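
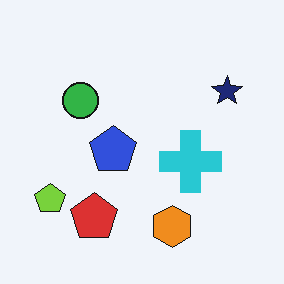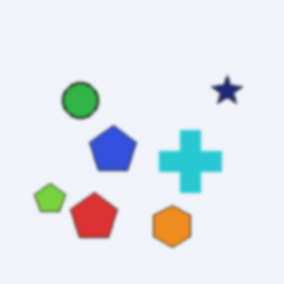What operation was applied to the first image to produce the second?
This is the original image slightly softened.

Shape edges and outlines are uniformly softened across the whole image.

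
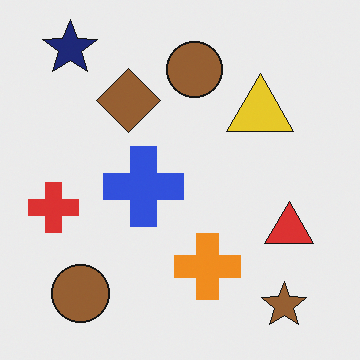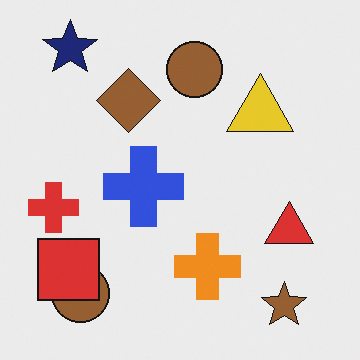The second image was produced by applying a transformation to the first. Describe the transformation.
This is the original image overlaid with an additional red square.

A red square appears in the second image that is absent from the first.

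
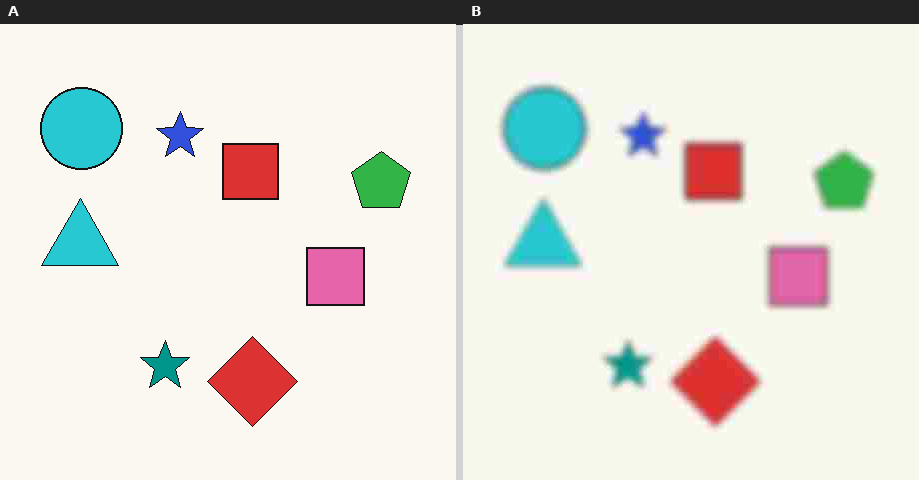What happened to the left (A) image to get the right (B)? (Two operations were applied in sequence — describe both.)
It was moderately blurred, then heavily JPEG-compressed with obvious blocking artifacts.

Shape edges and outlines are uniformly softened across the whole image. Blocky 8×8 compression artifacts appear around shape edges and the flat background shows ringing — characteristic JPEG degradation.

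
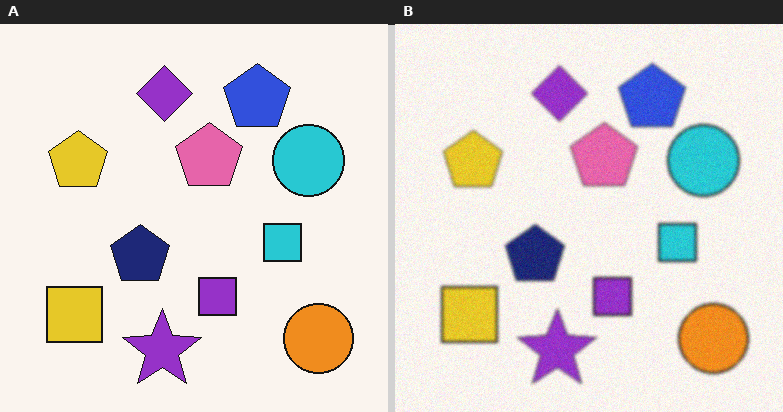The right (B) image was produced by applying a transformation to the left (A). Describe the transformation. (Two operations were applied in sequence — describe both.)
The right (B) image is the left (A) lightly blurred, then degraded with subtle gaussian noise.

Shape edges and outlines are uniformly softened across the whole image. Random speckle covers the whole image, including the flat background.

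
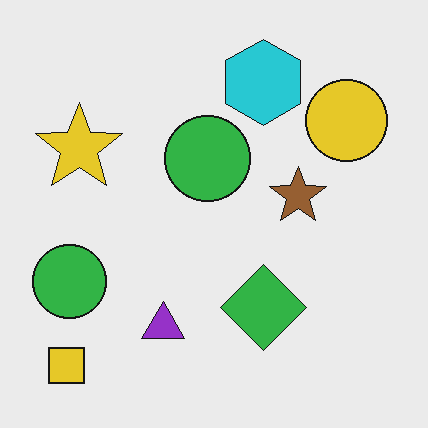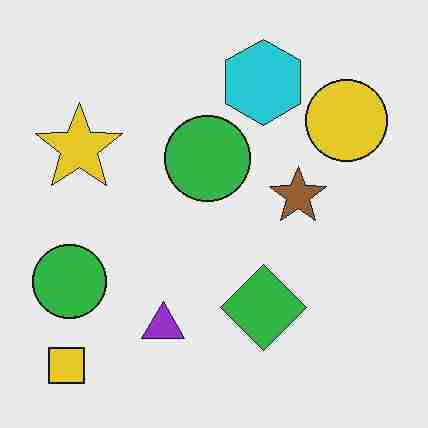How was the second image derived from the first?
Degraded with heavy JPEG compression.

Blocky 8×8 compression artifacts appear around shape edges and the flat background shows ringing — characteristic JPEG degradation.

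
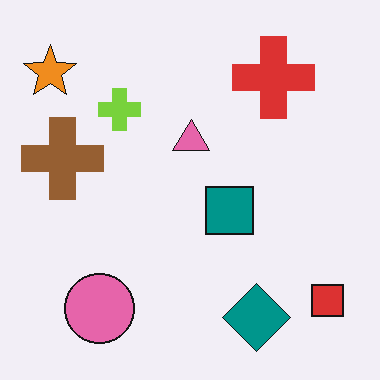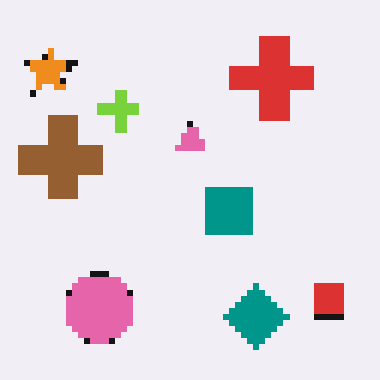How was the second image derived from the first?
This is the original image pixelated into visible square blocks.

Shapes are reduced to large square blocks; fine edges and outlines are lost — a downscale-then-upscale (mosaic) effect.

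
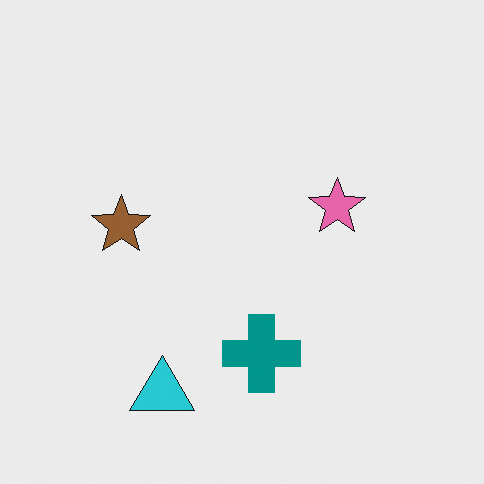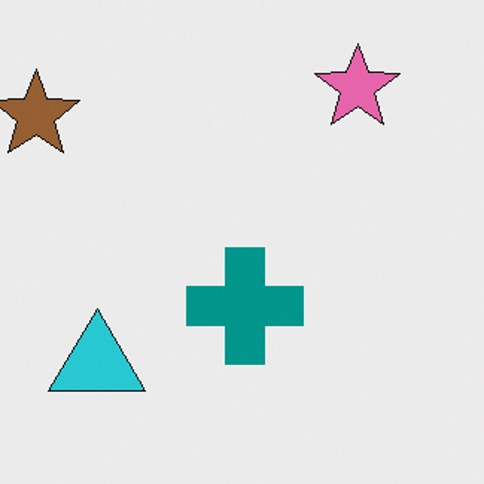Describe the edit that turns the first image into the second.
Cropped to a modestly smaller region and rescaled.

The visible shapes are larger and the field of view is narrower; shapes near the original edges may be partly or wholly outside the frame — a crop-and-rescale.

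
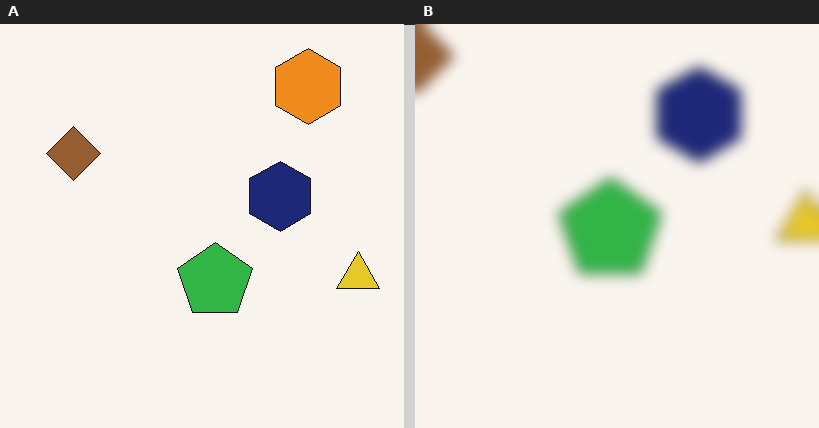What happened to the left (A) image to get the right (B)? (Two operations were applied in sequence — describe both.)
This is the original image cropped to a modestly smaller region and rescaled, then heavily blurred.

The visible shapes are larger and the field of view is narrower; shapes near the original edges may be partly or wholly outside the frame — a crop-and-rescale. Shape edges and outlines are uniformly softened across the whole image.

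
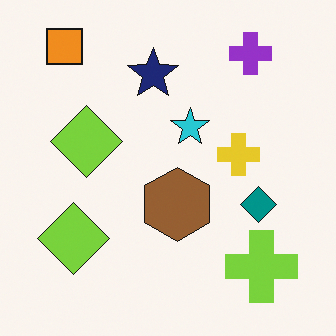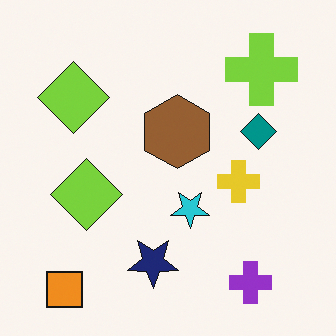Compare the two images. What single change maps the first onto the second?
The second image is the first flipped vertically (top ↔ bottom).

The orange square is in the top-left of the first image and the bottom-left of the second — shapes on opposite sides of the horizontal midline have swapped in a mirror flip.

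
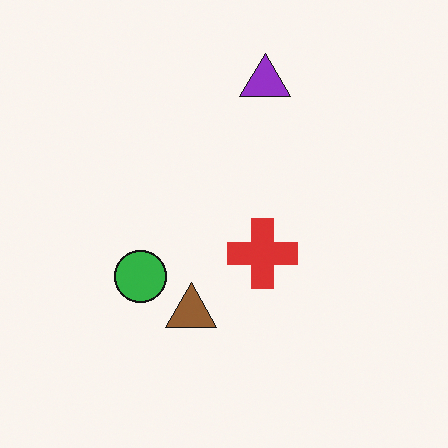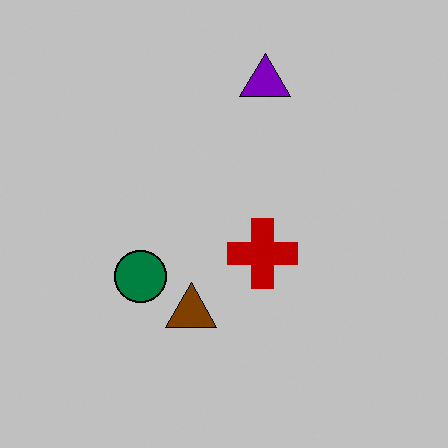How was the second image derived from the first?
The image was heavily posterized to just a handful of flat colors.

Each flat color has snapped to a coarser quantized level — most visibly, the near-white background has dropped to a flat grey.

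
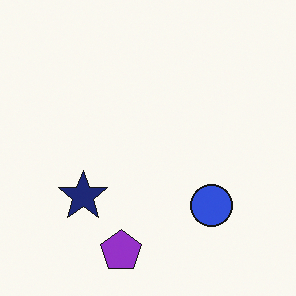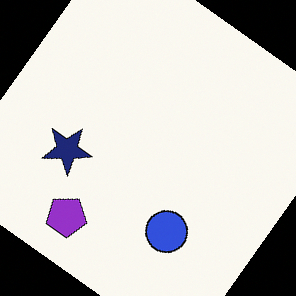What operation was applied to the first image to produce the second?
The image was rotated clockwise by a large amount — several tens of degrees.

Every shape is tilted by the same angle and the image corners show triangular fill wedges — a whole-image rotation by a non-right angle.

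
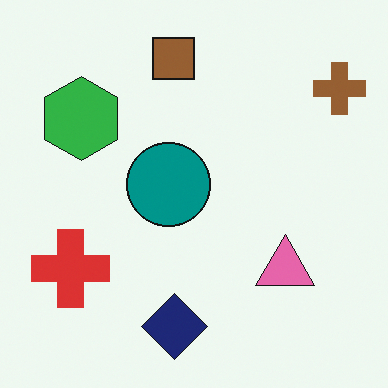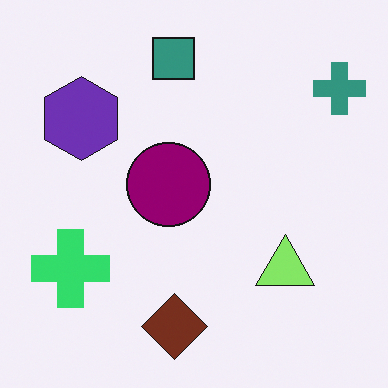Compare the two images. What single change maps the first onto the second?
This is the original image hue-shifted through roughly a third of the color wheel.

Every shape's color has rotated by the same amount around the hue wheel — a uniform hue shift.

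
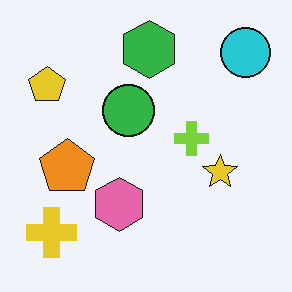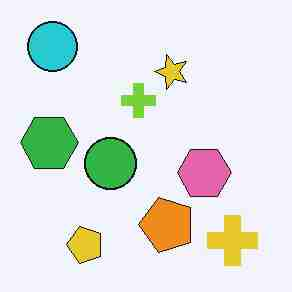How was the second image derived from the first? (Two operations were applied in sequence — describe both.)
The image was rotated 90° counter-clockwise, then degraded with heavy JPEG compression.

The cyan circle sits in the top-right of the first image and the top-left of the second — consistent with a whole-image 90° counter-clockwise rotation. Blocky 8×8 compression artifacts appear around shape edges and the flat background shows ringing — characteristic JPEG degradation.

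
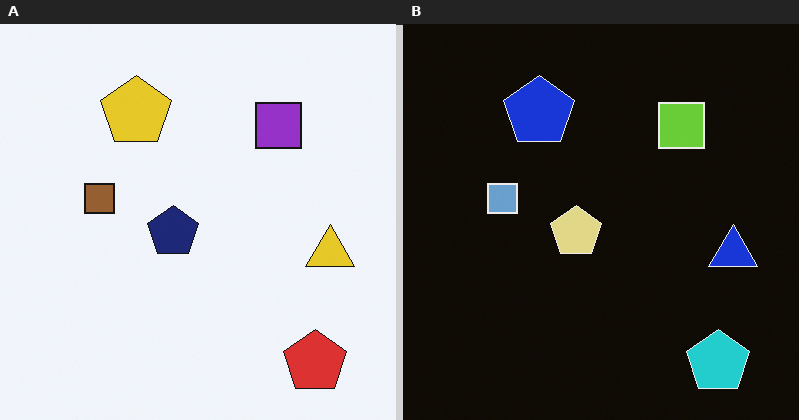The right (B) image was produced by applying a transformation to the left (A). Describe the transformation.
Color-inverted (negative).

The light background has become dark and every shape's color is its complement — a photographic negative.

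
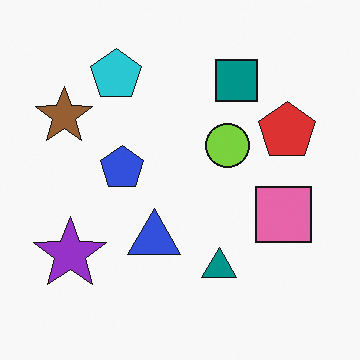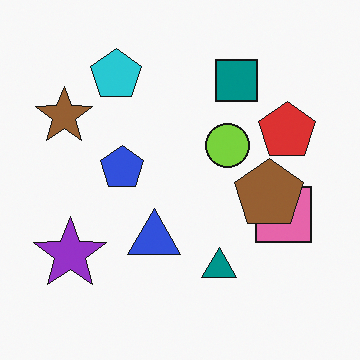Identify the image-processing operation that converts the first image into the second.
This is the original image overlaid with an additional brown pentagon.

A brown pentagon appears in the second image that is absent from the first.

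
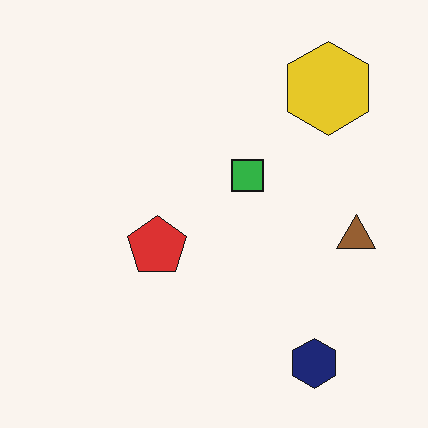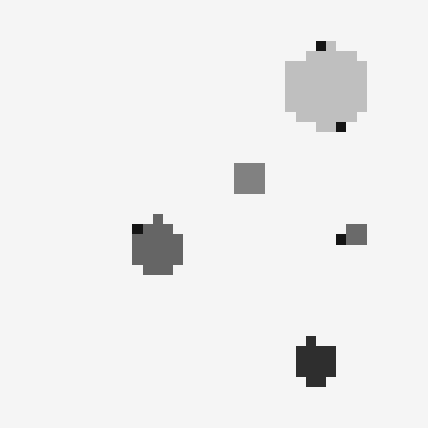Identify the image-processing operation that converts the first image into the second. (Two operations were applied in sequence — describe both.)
The image was coarsely pixelated, then converted to grayscale.

Shapes are reduced to large square blocks; fine edges and outlines are lost — a downscale-then-upscale (mosaic) effect. All color is removed — every shape is now a shade of grey.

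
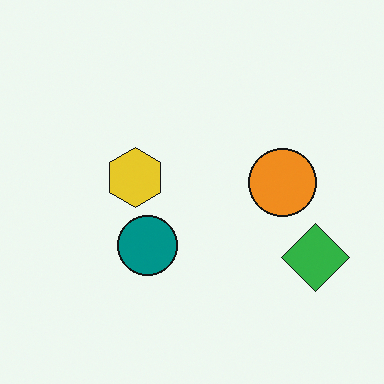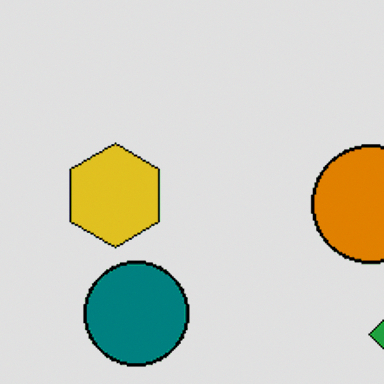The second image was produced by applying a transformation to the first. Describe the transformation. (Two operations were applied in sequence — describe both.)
It was cropped to a noticeably smaller region and rescaled, then posterized to a reduced palette.

The visible shapes are larger and the field of view is narrower; shapes near the original edges may be partly or wholly outside the frame — a crop-and-rescale. Each flat color has snapped to a coarser quantized level — most visibly, the near-white background has dropped to a flat grey.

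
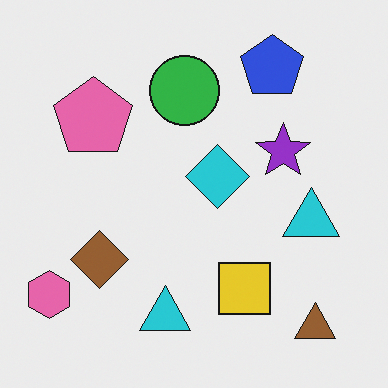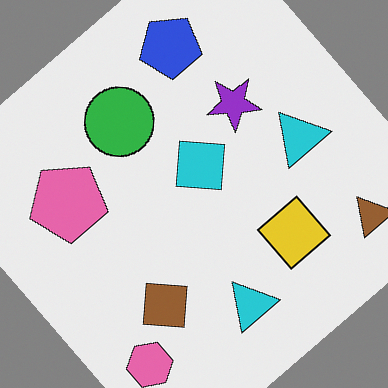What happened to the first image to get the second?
The transformation is: rotated counter-clockwise by a large amount — several tens of degrees.

Every shape is tilted by the same angle and the image corners show triangular fill wedges — a whole-image rotation by a non-right angle.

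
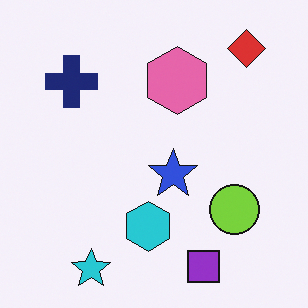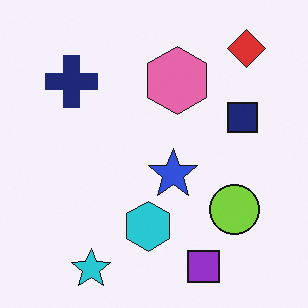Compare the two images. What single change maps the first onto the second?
Overlaid with an additional navy square.

A navy square appears in the second image that is absent from the first.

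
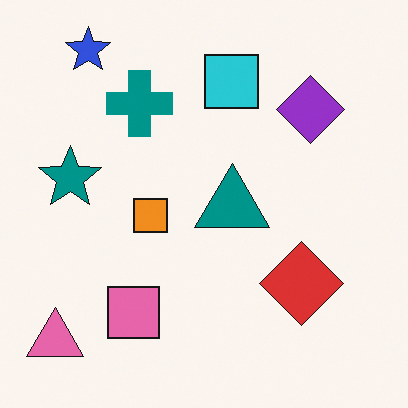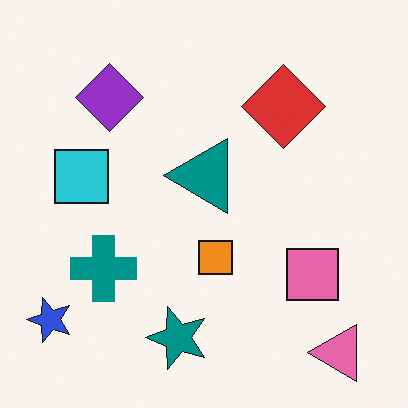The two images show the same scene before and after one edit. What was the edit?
The image was rotated 90° counter-clockwise.

The pink triangle sits in the bottom-left of the first image and the bottom-right of the second — consistent with a whole-image 90° counter-clockwise rotation.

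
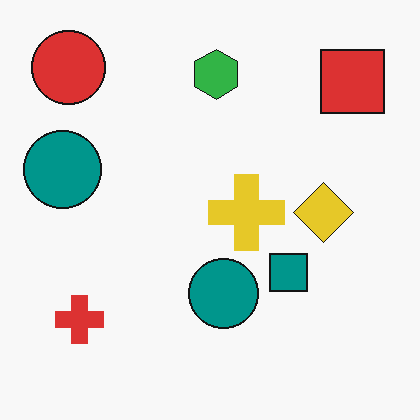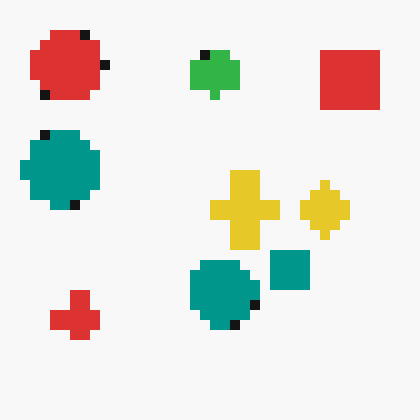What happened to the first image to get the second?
The second image is the first heavily pixelated into large blocks.

Shapes are reduced to large square blocks; fine edges and outlines are lost — a downscale-then-upscale (mosaic) effect.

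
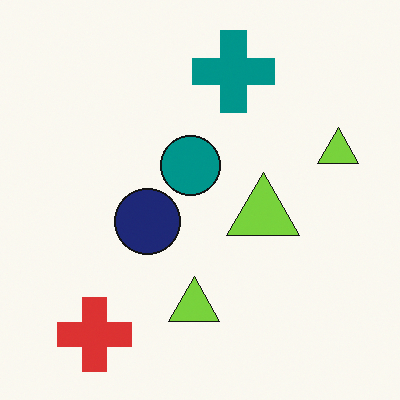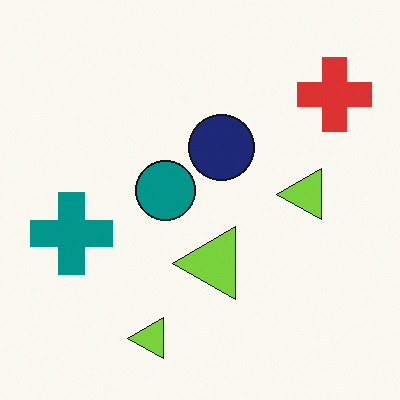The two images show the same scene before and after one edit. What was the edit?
This is the original image transposed (reflected across the top-left ↔ bottom-right diagonal).

Shapes have swapped their row and column positions — what was in the top-right is now in the bottom-left — a diagonal reflection.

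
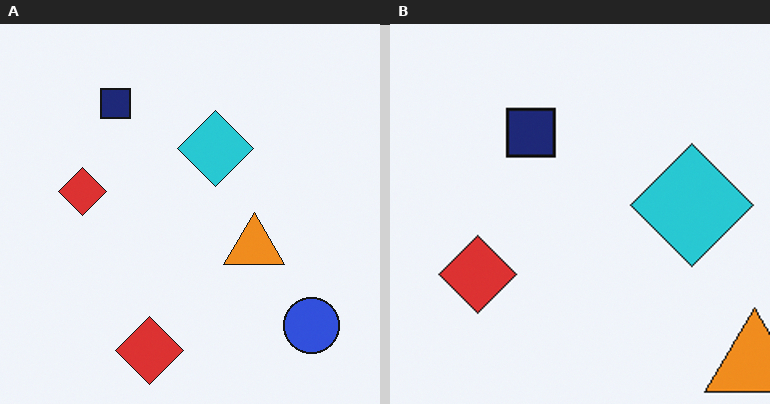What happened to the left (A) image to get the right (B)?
The right (B) image is the left (A) cropped slightly and scaled back up.

The visible shapes are larger and the field of view is narrower; shapes near the original edges may be partly or wholly outside the frame — a crop-and-rescale.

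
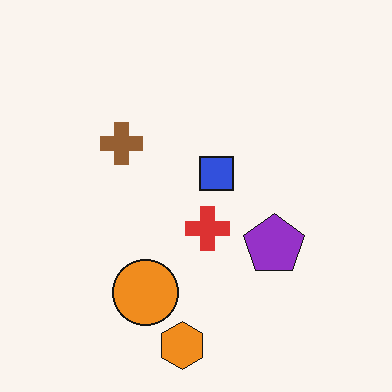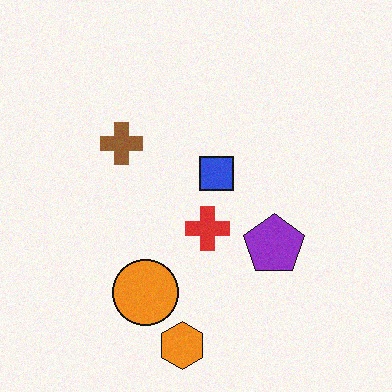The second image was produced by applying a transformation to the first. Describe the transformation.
The transformation is: degraded with light additive noise.

Random speckle covers the whole image, including the flat background.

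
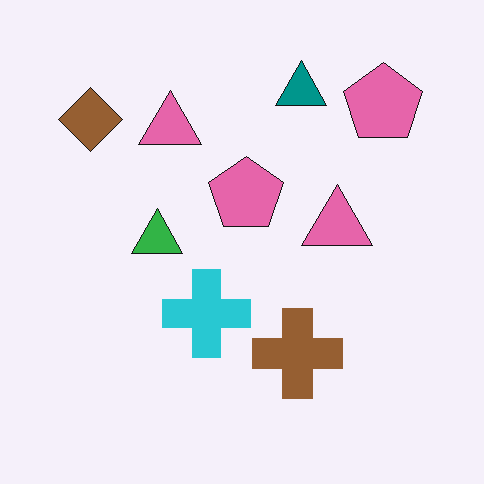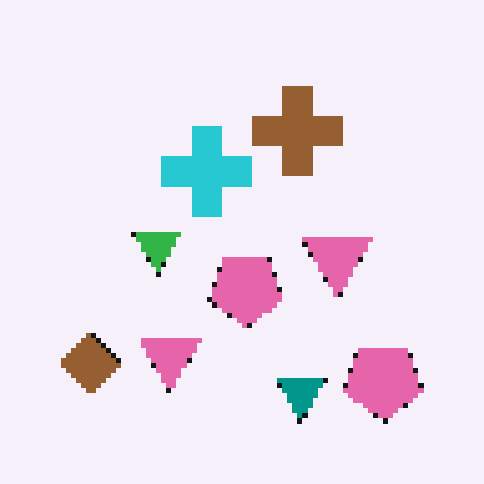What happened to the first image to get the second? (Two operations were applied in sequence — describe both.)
The second image is the first flipped vertically (top ↔ bottom), then mildly pixelated.

The teal triangle is in the top of the first image and the bottom of the second — shapes on opposite sides of the horizontal midline have swapped in a mirror flip. Shapes are reduced to large square blocks; fine edges and outlines are lost — a downscale-then-upscale (mosaic) effect.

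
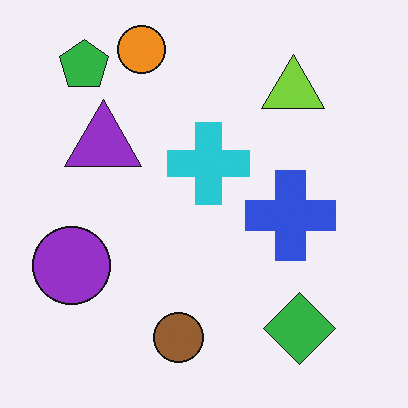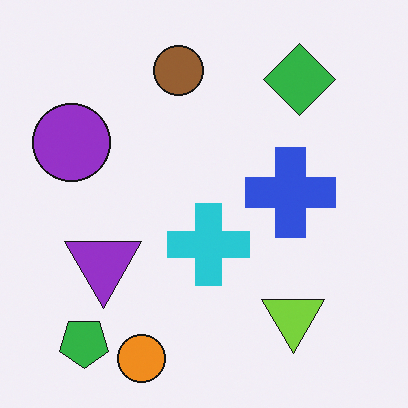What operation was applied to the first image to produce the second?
It was flipped vertically (top ↔ bottom).

The orange circle is in the top of the first image and the bottom of the second — shapes on opposite sides of the horizontal midline have swapped in a mirror flip.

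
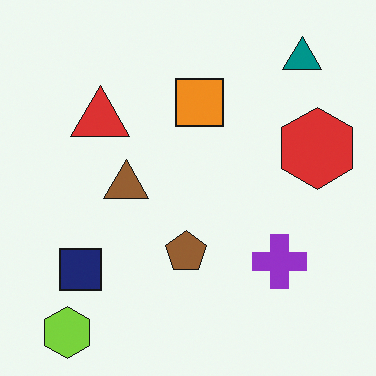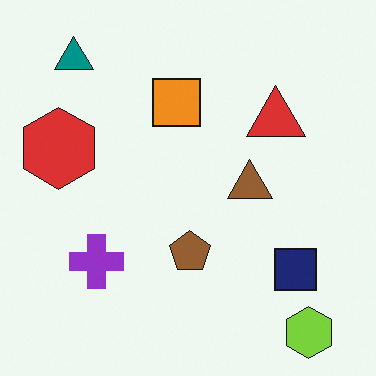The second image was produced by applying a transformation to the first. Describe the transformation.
The image was flipped horizontally (left ↔ right).

The red hexagon is in the right of the first image and the left of the second — shapes on opposite sides of the vertical midline have swapped in a mirror flip.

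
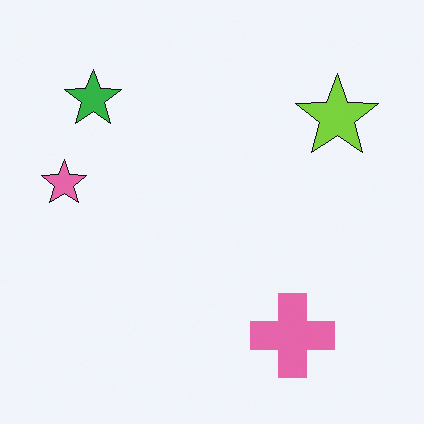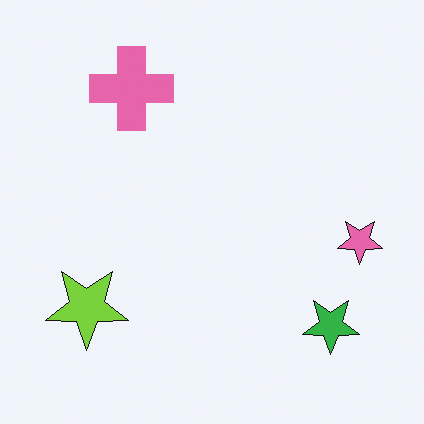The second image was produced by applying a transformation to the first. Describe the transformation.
The image was rotated 180°.

The green star sits in the top-left of the first image and the bottom-right of the second — consistent with a whole-image 180° rotation.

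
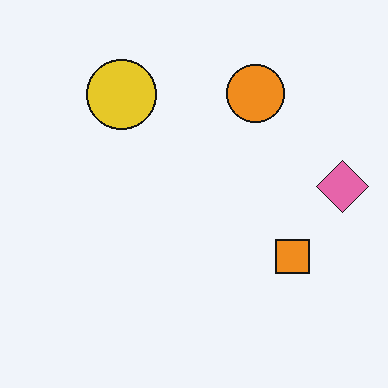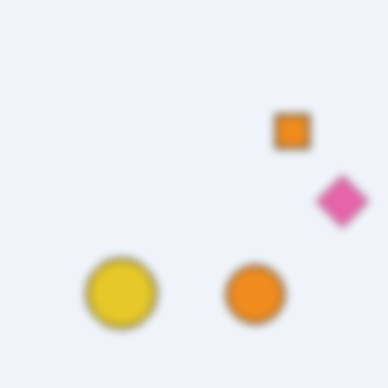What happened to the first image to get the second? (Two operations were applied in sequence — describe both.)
Moderately blurred, then flipped vertically (top ↔ bottom).

Shape edges and outlines are uniformly softened across the whole image. The orange circle is in the top of the first image and the bottom of the second — shapes on opposite sides of the horizontal midline have swapped in a mirror flip.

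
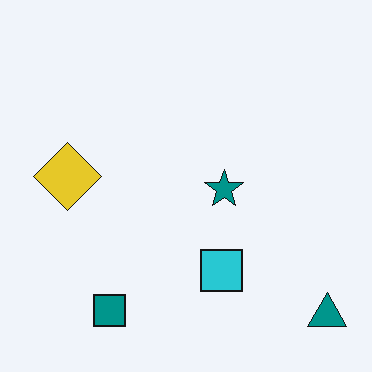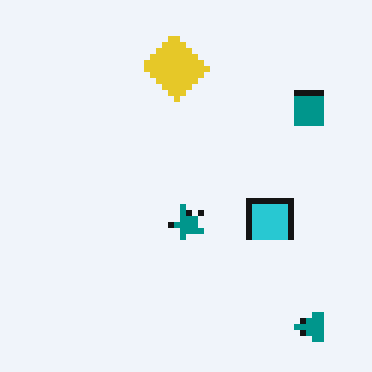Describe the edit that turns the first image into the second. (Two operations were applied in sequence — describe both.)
The image was moderately pixelated, then transposed (reflected across the top-left ↔ bottom-right diagonal).

Shapes are reduced to large square blocks; fine edges and outlines are lost — a downscale-then-upscale (mosaic) effect. Shapes have swapped their row and column positions — what was in the top-right is now in the bottom-left — a diagonal reflection.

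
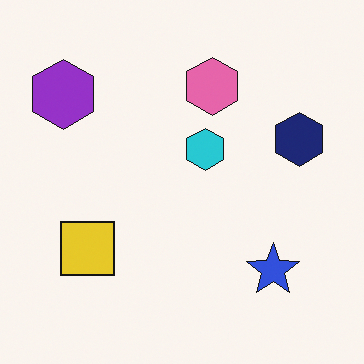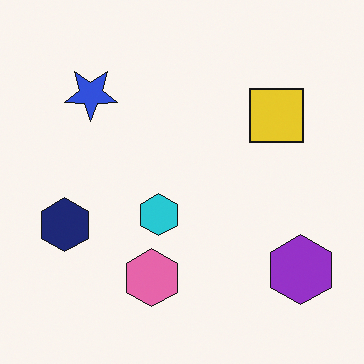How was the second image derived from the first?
The image was rotated 180°.

The purple hexagon sits in the top-left of the first image and the bottom-right of the second — consistent with a whole-image 180° rotation.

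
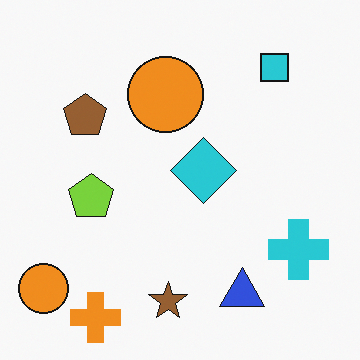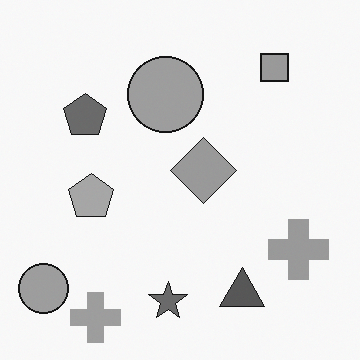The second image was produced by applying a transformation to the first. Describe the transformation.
This is the original image converted to grayscale.

All color is removed — every shape is now a shade of grey.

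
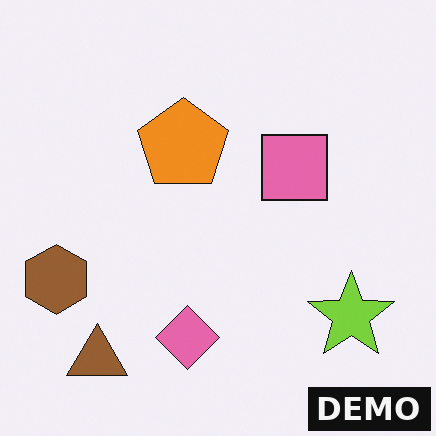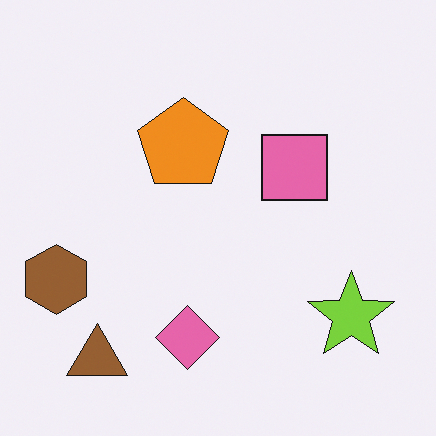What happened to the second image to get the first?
This is the original image watermarked with the text "DEMO" in the lower-right corner.

A dark label reading "DEMO" appears in the lower-right corner.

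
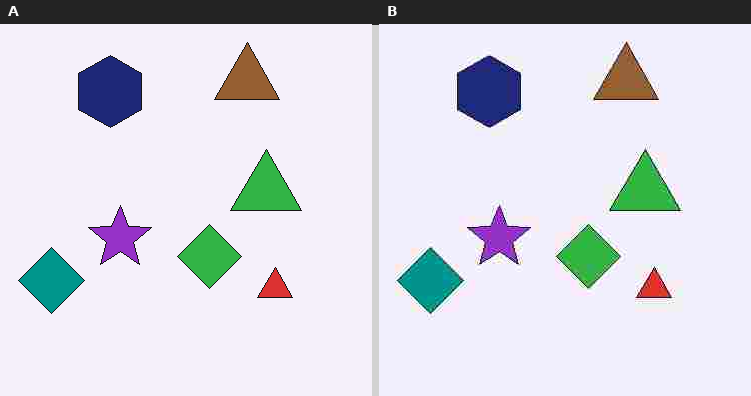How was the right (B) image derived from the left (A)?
This is the original image heavily JPEG-compressed with obvious blocking artifacts.

Blocky 8×8 compression artifacts appear around shape edges and the flat background shows ringing — characteristic JPEG degradation.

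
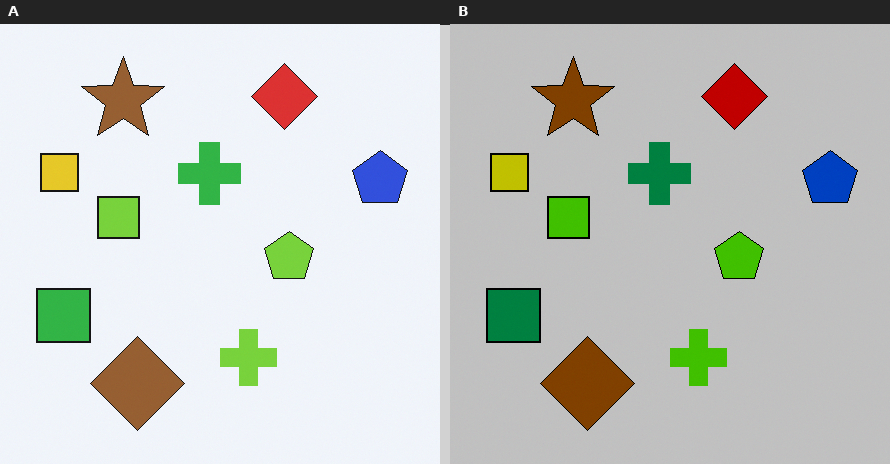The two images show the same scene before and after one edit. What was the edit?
The right (B) image is the left (A) aggressively posterized.

Each flat color has snapped to a coarser quantized level — most visibly, the near-white background has dropped to a flat grey.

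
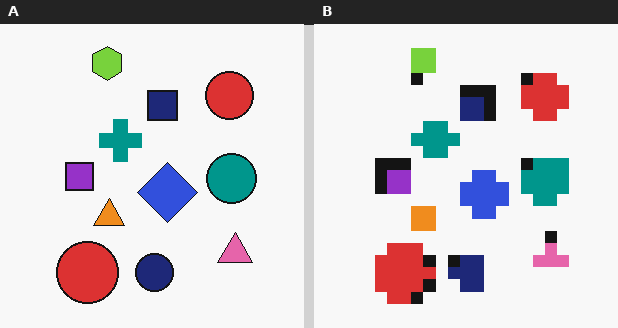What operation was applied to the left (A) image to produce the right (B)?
Heavily pixelated into large blocks.

Shapes are reduced to large square blocks; fine edges and outlines are lost — a downscale-then-upscale (mosaic) effect.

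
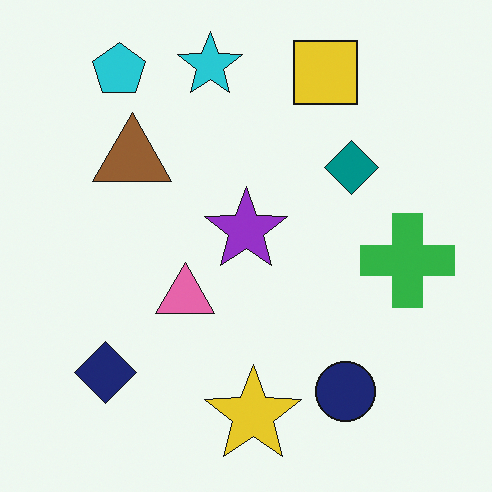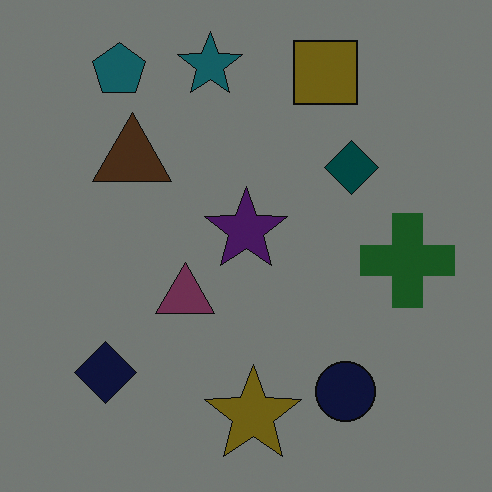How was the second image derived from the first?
The transformation is: substantially darkened.

Every pixel — background and shapes alike — is uniformly darkened.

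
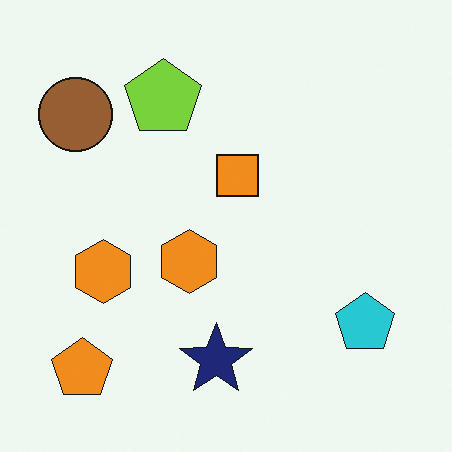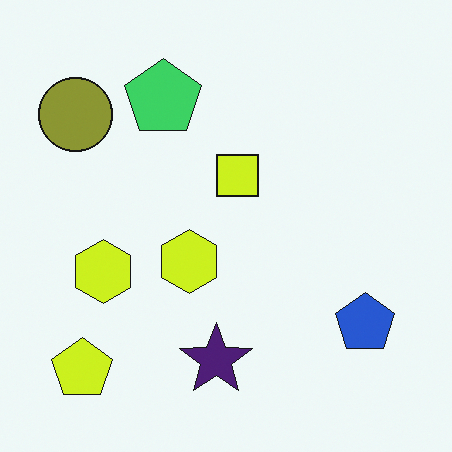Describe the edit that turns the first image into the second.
The second image is the first hue-shifted by a small amount.

Every shape's color has rotated by the same amount around the hue wheel — a uniform hue shift.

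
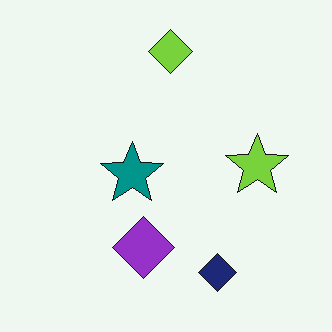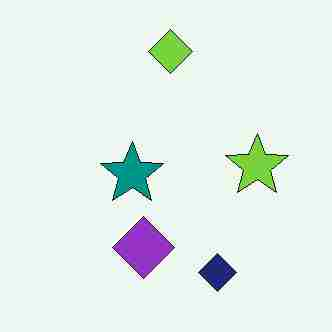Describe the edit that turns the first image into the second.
The second image is the first degraded with heavy JPEG compression.

Blocky 8×8 compression artifacts appear around shape edges and the flat background shows ringing — characteristic JPEG degradation.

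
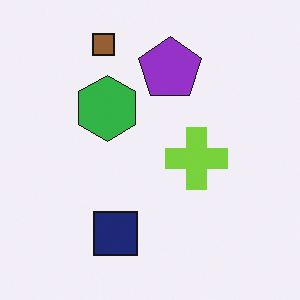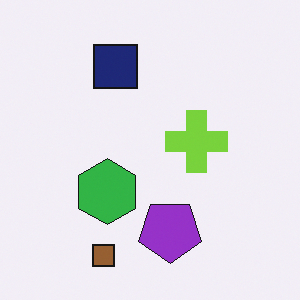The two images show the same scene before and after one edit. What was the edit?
The transformation is: flipped vertically (top ↔ bottom).

The brown square is in the top of the first image and the bottom of the second — shapes on opposite sides of the horizontal midline have swapped in a mirror flip.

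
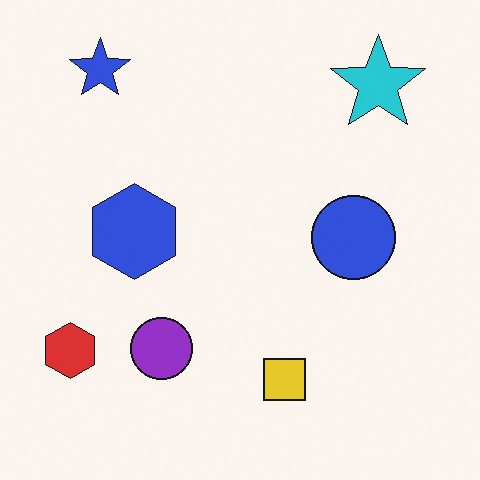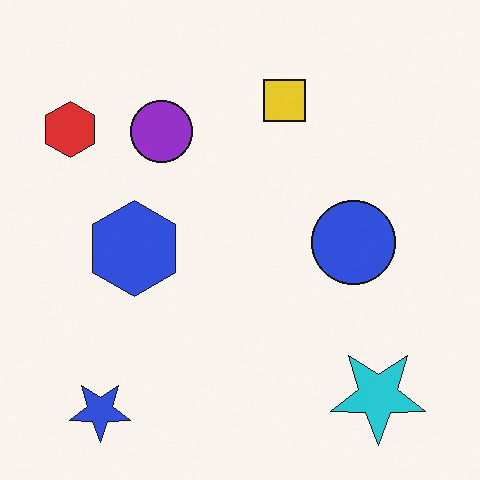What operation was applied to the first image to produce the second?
It was flipped vertically (top ↔ bottom).

The blue star is in the top-left of the first image and the bottom-left of the second — shapes on opposite sides of the horizontal midline have swapped in a mirror flip.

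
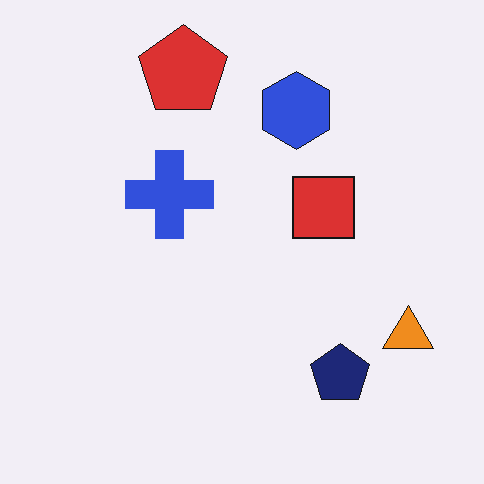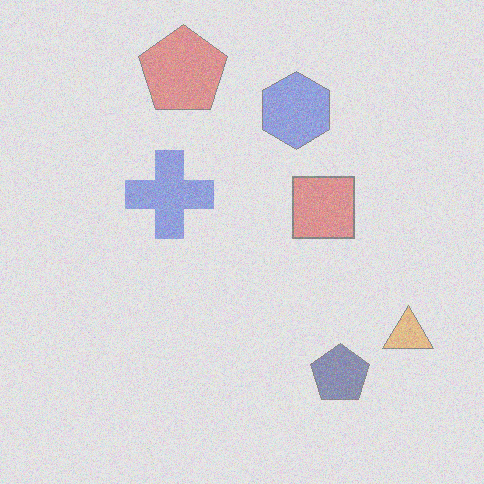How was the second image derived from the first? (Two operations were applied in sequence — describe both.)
The image was degraded with strong gaussian noise, then washed out (contrast reduced).

Random speckle covers the whole image, including the flat background. Tones are pushed toward mid-grey across the whole image — a global contrast change.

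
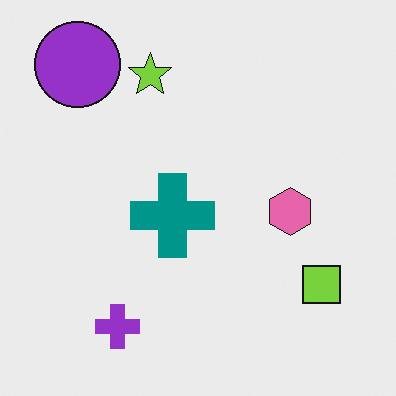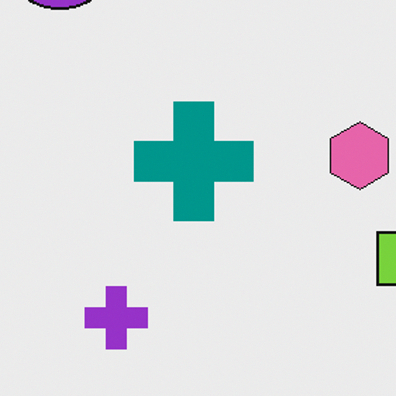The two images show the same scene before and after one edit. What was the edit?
This is the original image cropped slightly and scaled back up.

The visible shapes are larger and the field of view is narrower; shapes near the original edges may be partly or wholly outside the frame — a crop-and-rescale.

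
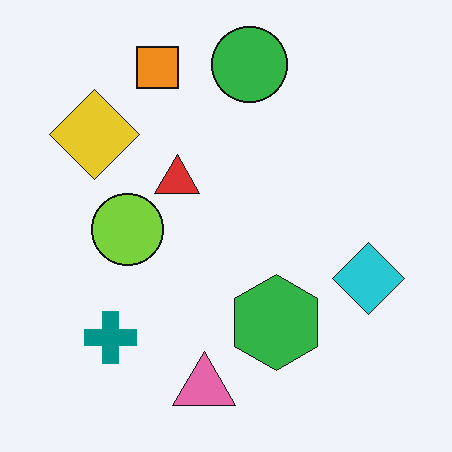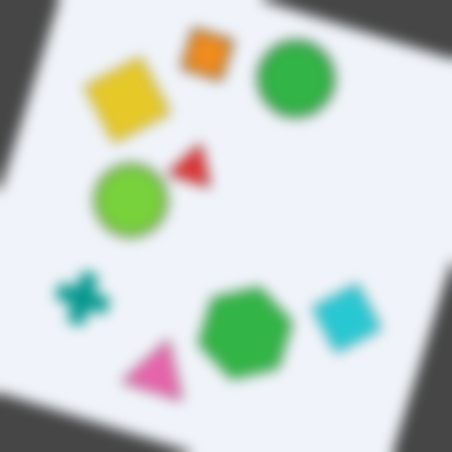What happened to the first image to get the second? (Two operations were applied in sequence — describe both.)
The transformation is: rotated clockwise by a clearly visible amount, then strongly gaussian-blurred.

Every shape is tilted by the same angle and the image corners show triangular fill wedges — a whole-image rotation by a non-right angle. Shape edges and outlines are uniformly softened across the whole image.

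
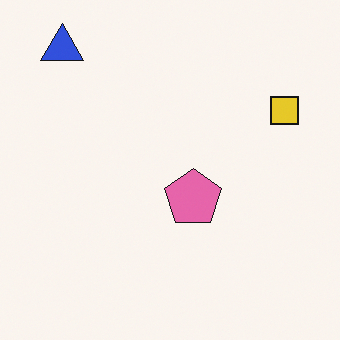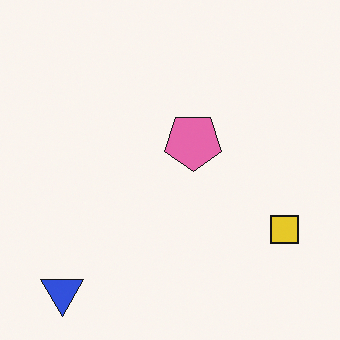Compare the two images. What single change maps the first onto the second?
This is the original image flipped vertically (top ↔ bottom).

The blue triangle is in the top-left of the first image and the bottom-left of the second — shapes on opposite sides of the horizontal midline have swapped in a mirror flip.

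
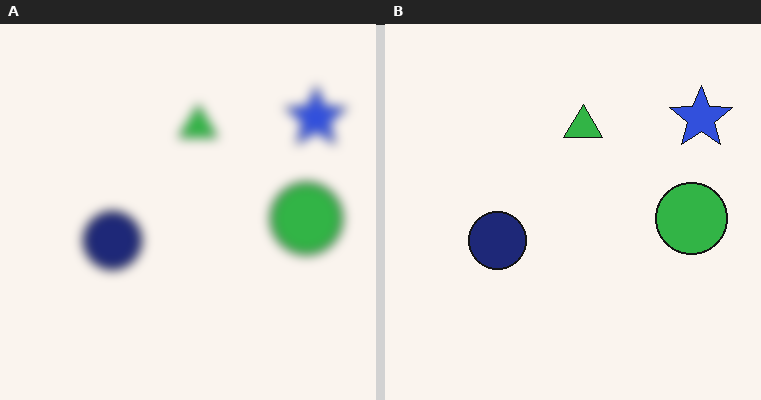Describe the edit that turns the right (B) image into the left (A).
Strongly gaussian-blurred.

Shape edges and outlines are uniformly softened across the whole image.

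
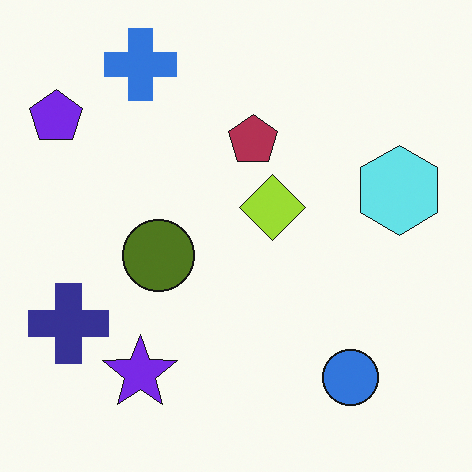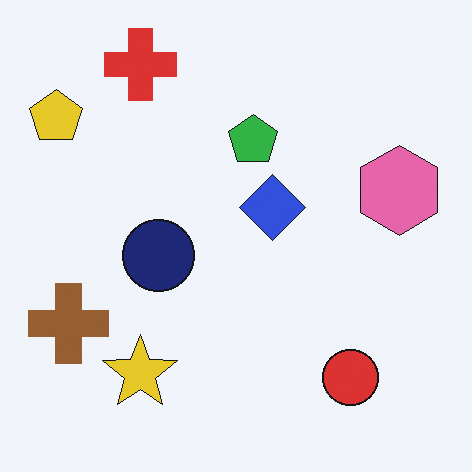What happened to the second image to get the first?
Hue-shifted by a large amount.

Every shape's color has rotated by the same amount around the hue wheel — a uniform hue shift.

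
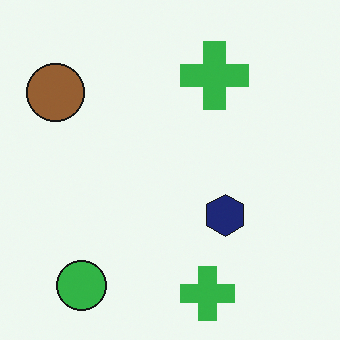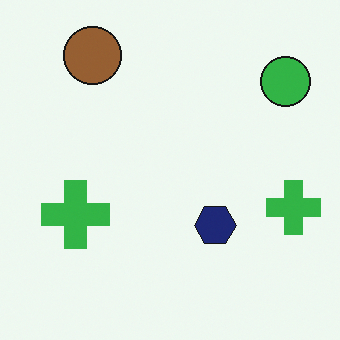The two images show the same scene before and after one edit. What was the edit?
The image was transposed (reflected across the top-left ↔ bottom-right diagonal).

Shapes have swapped their row and column positions — what was in the top-right is now in the bottom-left — a diagonal reflection.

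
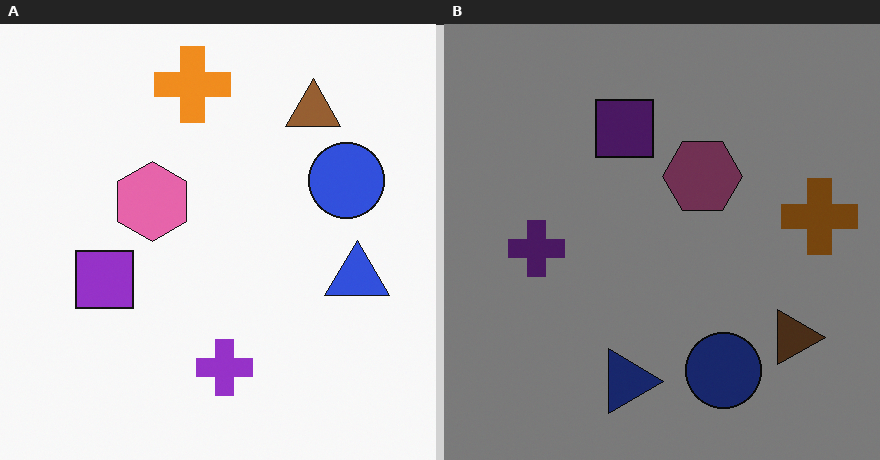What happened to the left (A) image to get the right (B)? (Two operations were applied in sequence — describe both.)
The image was darkened a lot, then rotated 90° clockwise.

Every pixel — background and shapes alike — is uniformly darkened. The brown triangle sits in the top-right of the left (A) image and the bottom-right of the right (B) — consistent with a whole-image 90° clockwise rotation.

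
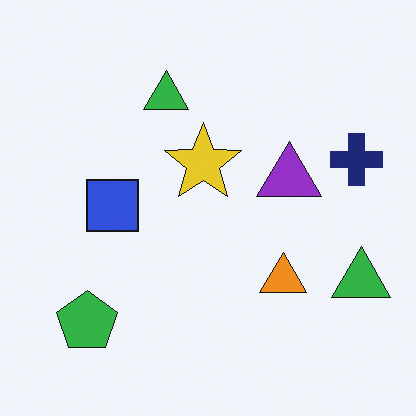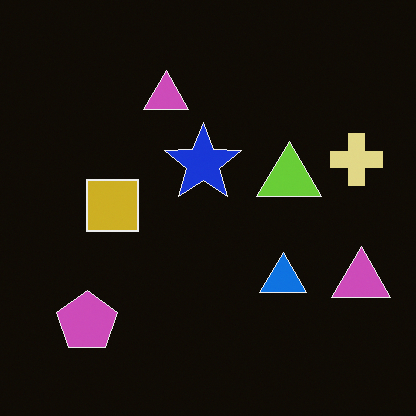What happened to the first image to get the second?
The transformation is: color-inverted (negative).

The light background has become dark and every shape's color is its complement — a photographic negative.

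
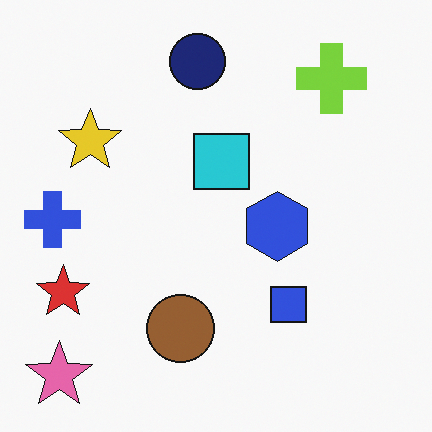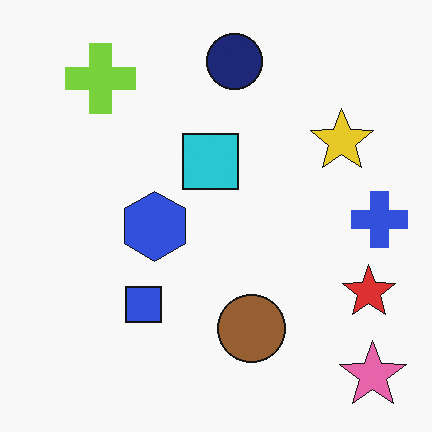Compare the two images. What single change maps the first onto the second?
The image was flipped horizontally (left ↔ right).

The blue cross is in the left of the first image and the right of the second — shapes on opposite sides of the vertical midline have swapped in a mirror flip.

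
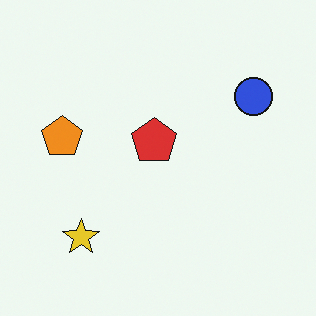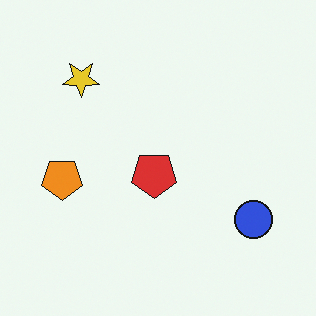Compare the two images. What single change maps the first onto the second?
The second image is the first flipped vertically (top ↔ bottom).

The yellow star is in the bottom-left of the first image and the top-left of the second — shapes on opposite sides of the horizontal midline have swapped in a mirror flip.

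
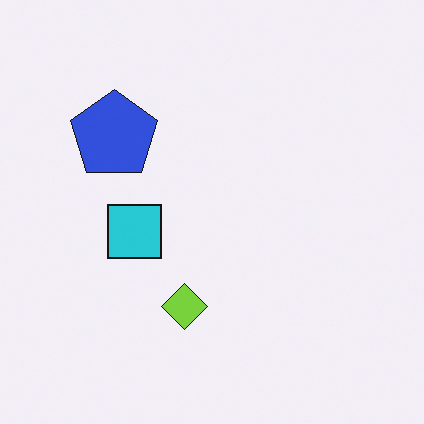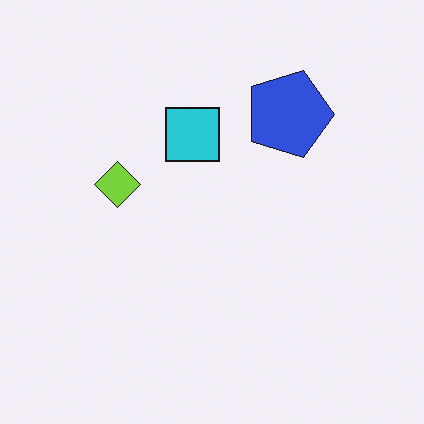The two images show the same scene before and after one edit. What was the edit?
It was rotated 90° clockwise.

The blue pentagon sits in the top-left of the first image and the top-right of the second — consistent with a whole-image 90° clockwise rotation.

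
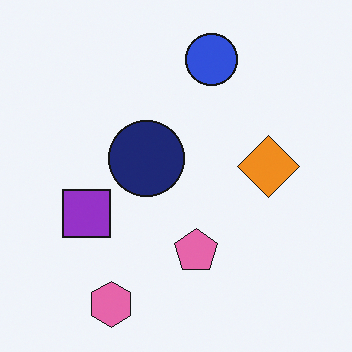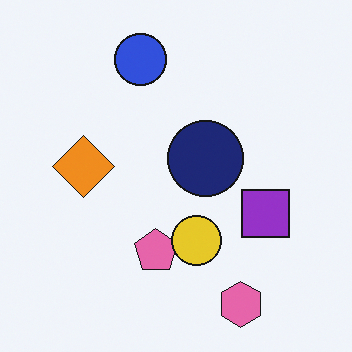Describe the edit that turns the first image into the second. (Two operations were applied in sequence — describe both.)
The second image is the first flipped horizontally (left ↔ right), then overlaid with an additional yellow circle.

The orange diamond is in the right of the first image and the left of the second — shapes on opposite sides of the vertical midline have swapped in a mirror flip. A yellow circle appears in the second image that is absent from the first.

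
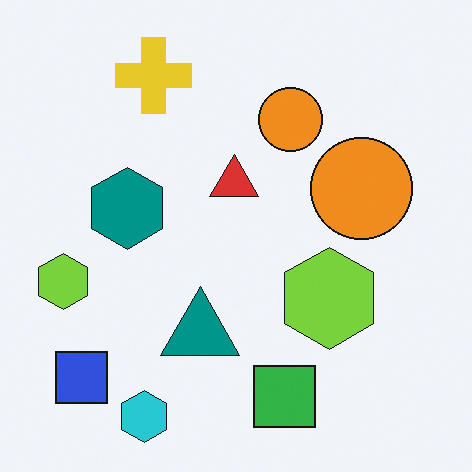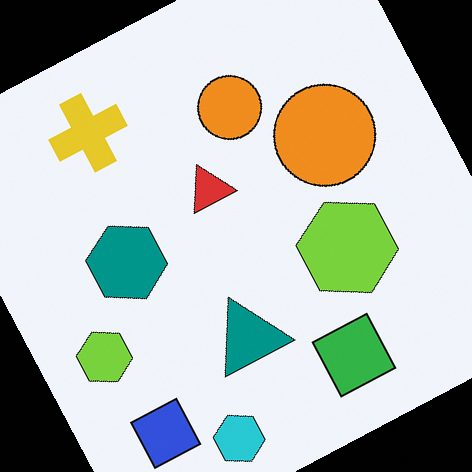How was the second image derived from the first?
The transformation is: rotated counter-clockwise by a clearly visible amount.

Every shape is tilted by the same angle and the image corners show triangular fill wedges — a whole-image rotation by a non-right angle.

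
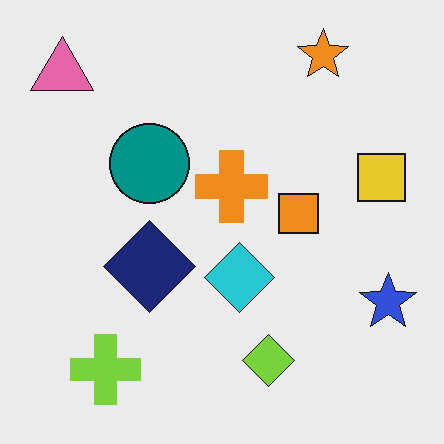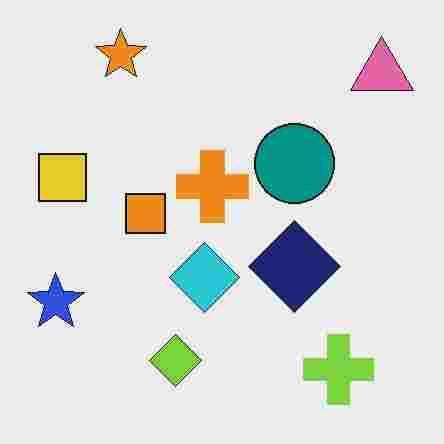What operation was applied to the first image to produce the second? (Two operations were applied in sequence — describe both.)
The second image is the first flipped horizontally (left ↔ right), then degraded with heavy JPEG compression.

The blue star is in the bottom-right of the first image and the bottom-left of the second — shapes on opposite sides of the vertical midline have swapped in a mirror flip. Blocky 8×8 compression artifacts appear around shape edges and the flat background shows ringing — characteristic JPEG degradation.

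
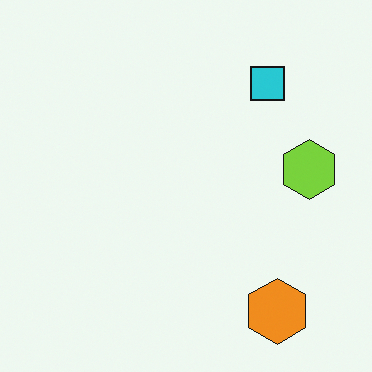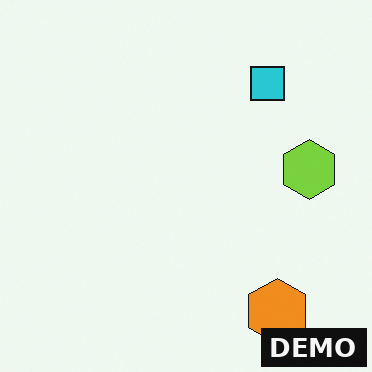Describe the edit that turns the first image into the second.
The image was watermarked with the text "DEMO" in the lower-right corner.

A dark label reading "DEMO" appears in the lower-right corner.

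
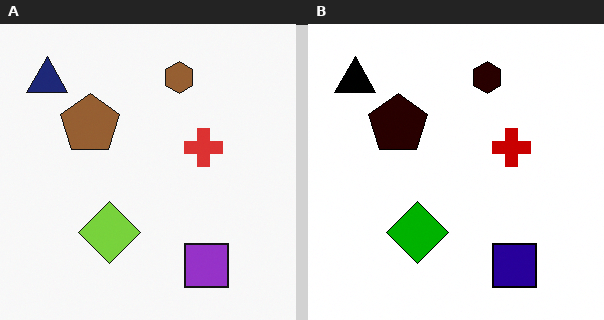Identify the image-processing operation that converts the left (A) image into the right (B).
The right (B) image is the left (A) boosted in contrast.

Tones are pushed away from mid-grey across the whole image — a global contrast change.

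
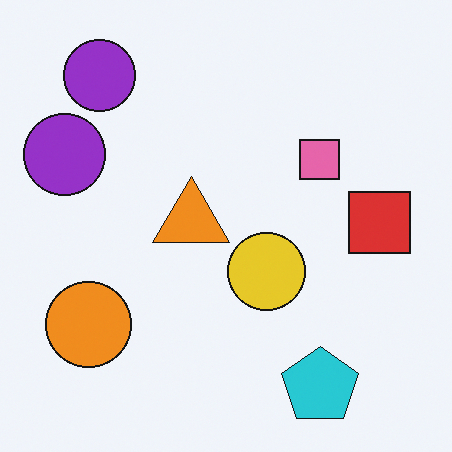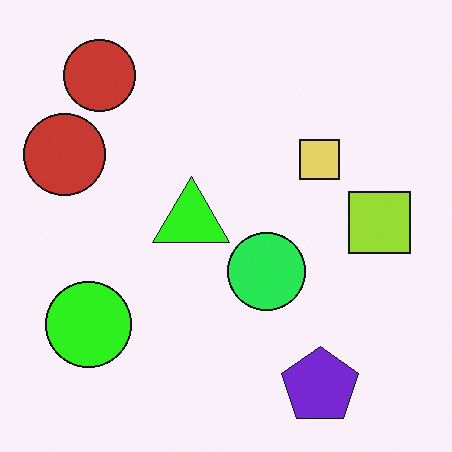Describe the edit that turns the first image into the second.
Hue-shifted through roughly a third of the color wheel.

Every shape's color has rotated by the same amount around the hue wheel — a uniform hue shift.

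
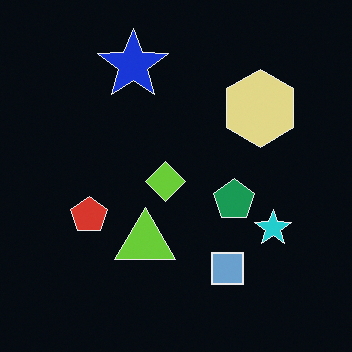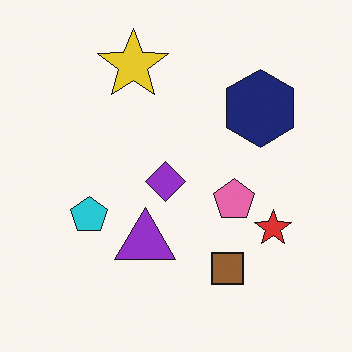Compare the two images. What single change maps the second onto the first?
This is the original image color-inverted (negative).

The light background has become dark and every shape's color is its complement — a photographic negative.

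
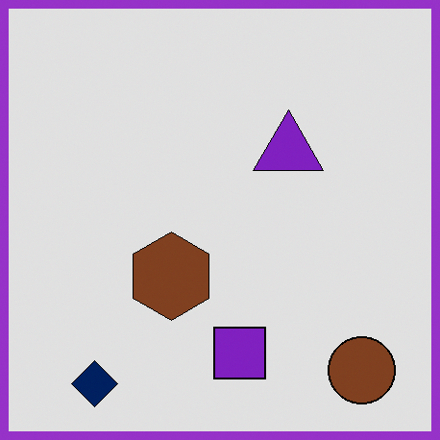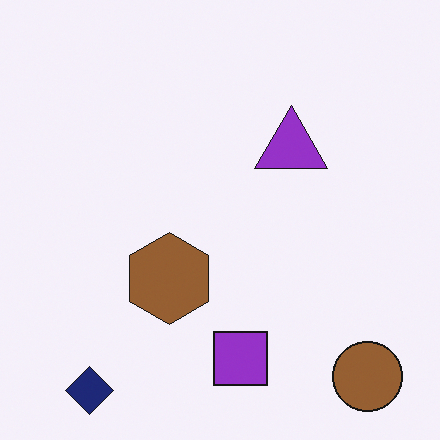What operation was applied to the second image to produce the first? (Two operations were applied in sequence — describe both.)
The first image is the second posterized to a reduced palette, then framed with a purple border.

Each flat color has snapped to a coarser quantized level — most visibly, the near-white background has dropped to a flat grey. A solid purple frame runs around the edge of the first image, with the content slightly shrunk inside it.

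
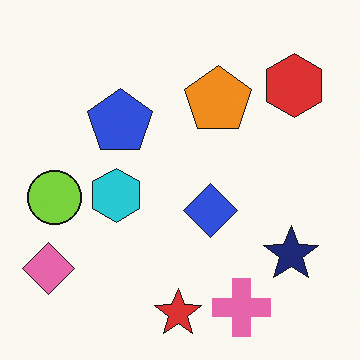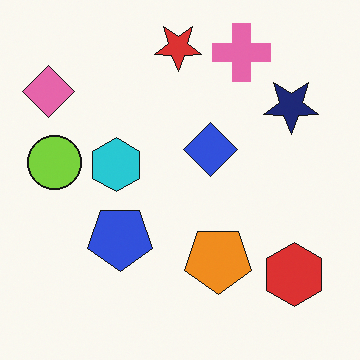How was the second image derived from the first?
The image was flipped vertically (top ↔ bottom).

The red star is in the bottom of the first image and the top of the second — shapes on opposite sides of the horizontal midline have swapped in a mirror flip.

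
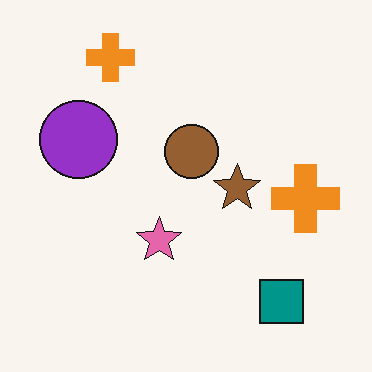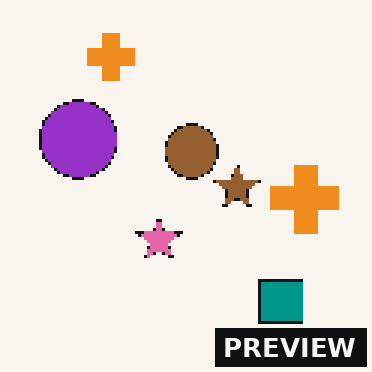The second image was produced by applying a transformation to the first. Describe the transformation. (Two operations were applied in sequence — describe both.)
The image was mildly pixelated, then watermarked with the text "PREVIEW" in the lower-right corner.

Shapes are reduced to large square blocks; fine edges and outlines are lost — a downscale-then-upscale (mosaic) effect. A dark label reading "PREVIEW" appears in the lower-right corner.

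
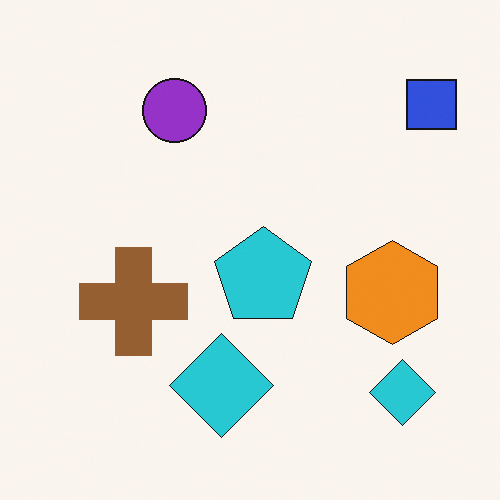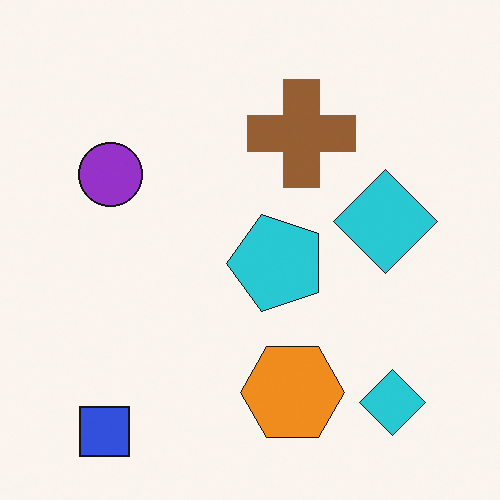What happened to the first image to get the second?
This is the original image transposed (reflected across the top-left ↔ bottom-right diagonal).

Shapes have swapped their row and column positions — what was in the top-right is now in the bottom-left — a diagonal reflection.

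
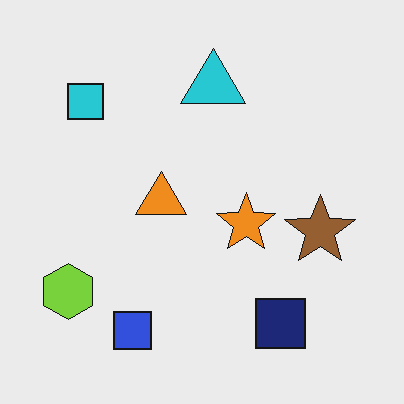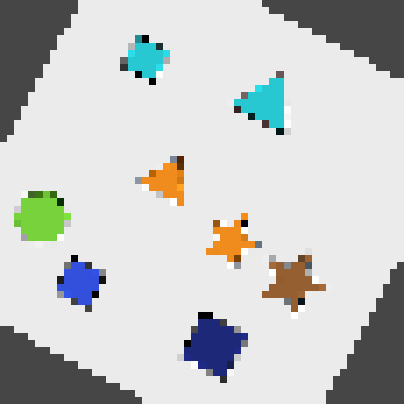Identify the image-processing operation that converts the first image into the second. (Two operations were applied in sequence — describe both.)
The transformation is: rotated clockwise by a clearly visible amount, then moderately pixelated.

Every shape is tilted by the same angle and the image corners show triangular fill wedges — a whole-image rotation by a non-right angle. Shapes are reduced to large square blocks; fine edges and outlines are lost — a downscale-then-upscale (mosaic) effect.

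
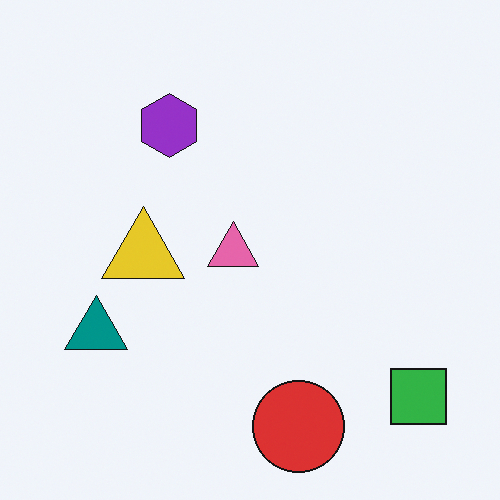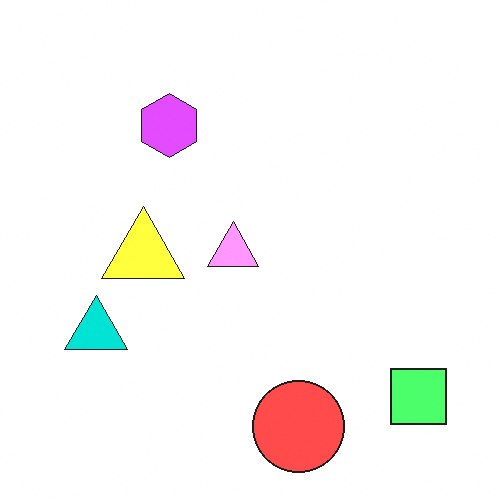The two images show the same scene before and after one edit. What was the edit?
Brightened a lot.

Every pixel — background and shapes alike — is uniformly brightened.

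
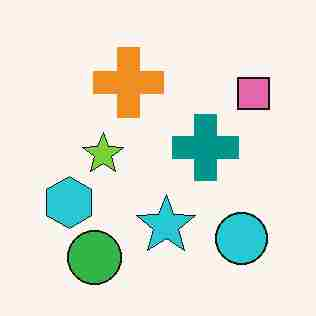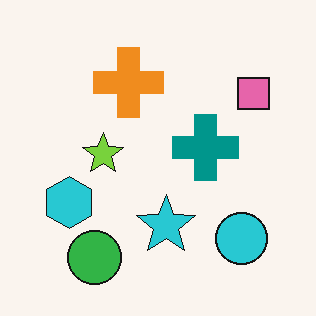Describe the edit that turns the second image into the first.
The first image is the second heavily JPEG-compressed with obvious blocking artifacts.

Blocky 8×8 compression artifacts appear around shape edges and the flat background shows ringing — characteristic JPEG degradation.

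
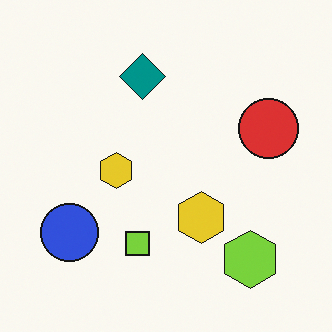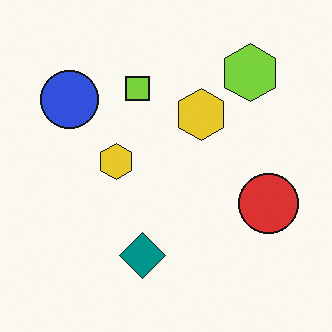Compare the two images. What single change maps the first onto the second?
It was flipped vertically (top ↔ bottom).

The lime hexagon is in the bottom-right of the first image and the top-right of the second — shapes on opposite sides of the horizontal midline have swapped in a mirror flip.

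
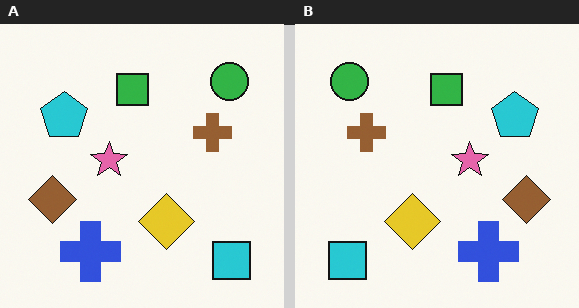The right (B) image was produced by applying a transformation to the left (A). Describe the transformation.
The transformation is: flipped horizontally (left ↔ right).

The brown diamond is in the left of the left (A) image and the right of the right (B) — shapes on opposite sides of the vertical midline have swapped in a mirror flip.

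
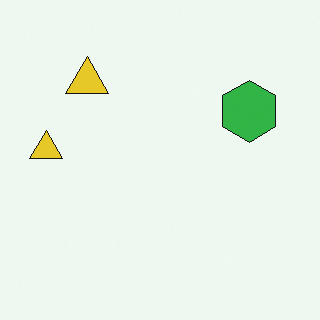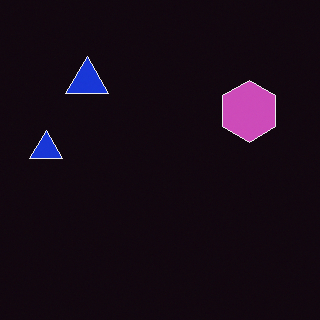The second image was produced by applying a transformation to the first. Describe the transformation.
Color-inverted (negative).

The light background has become dark and every shape's color is its complement — a photographic negative.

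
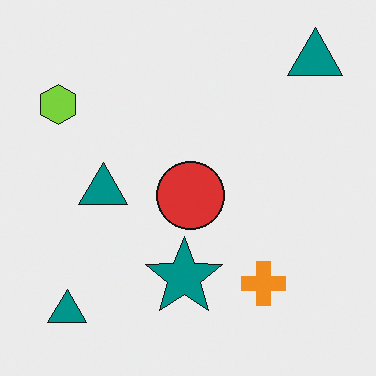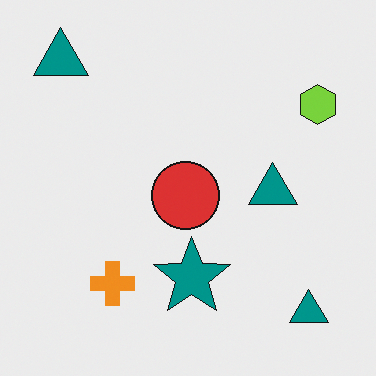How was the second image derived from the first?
The second image is the first flipped horizontally (left ↔ right).

The lime hexagon is in the top-left of the first image and the top-right of the second — shapes on opposite sides of the vertical midline have swapped in a mirror flip.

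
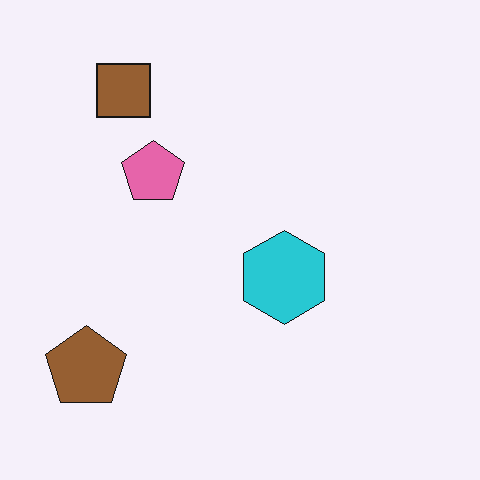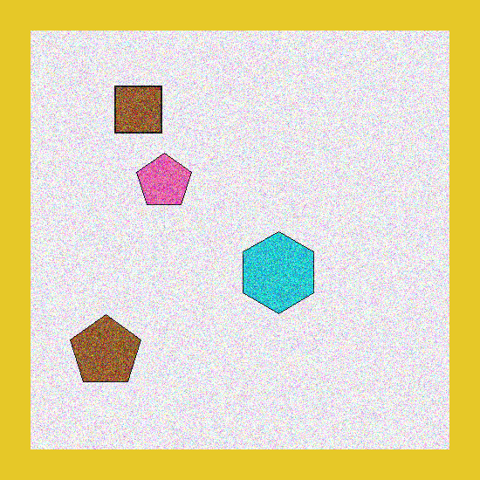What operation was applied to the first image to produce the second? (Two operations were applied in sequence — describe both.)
It was degraded with heavy additive noise, then framed with a yellow border.

Random speckle covers the whole image, including the flat background. A solid yellow frame runs around the edge of the second image, with the content slightly shrunk inside it.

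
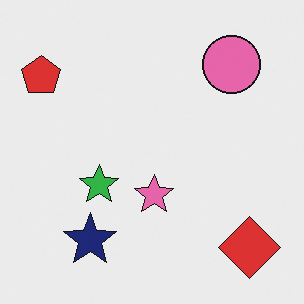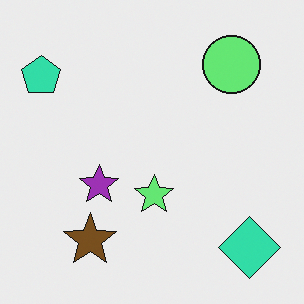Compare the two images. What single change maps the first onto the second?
This is the original image hue-shifted through roughly half the color wheel.

Every shape's color has rotated by the same amount around the hue wheel — a uniform hue shift.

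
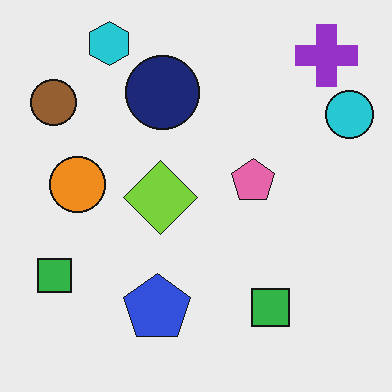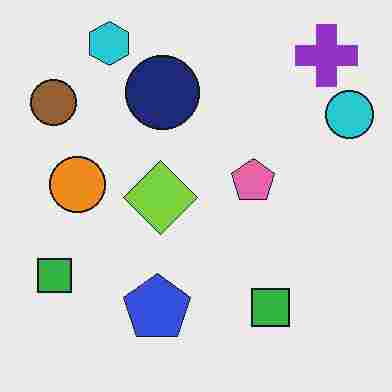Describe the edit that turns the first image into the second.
The transformation is: heavily JPEG-compressed with obvious blocking artifacts.

Blocky 8×8 compression artifacts appear around shape edges and the flat background shows ringing — characteristic JPEG degradation.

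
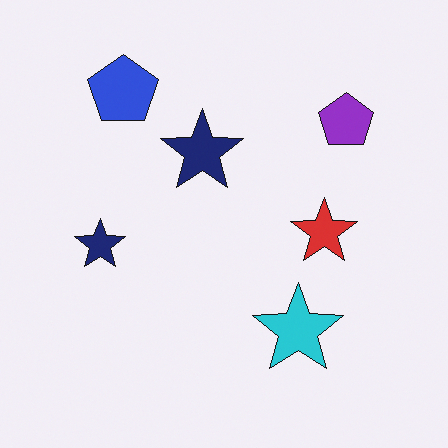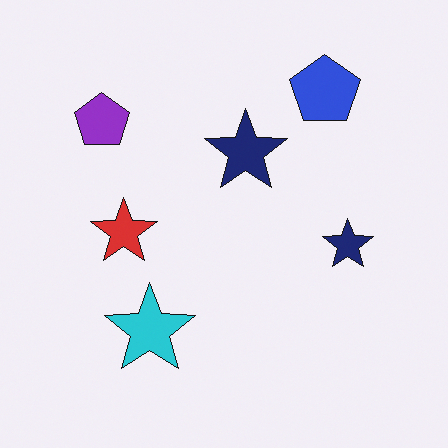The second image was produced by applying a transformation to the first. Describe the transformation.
The image was flipped horizontally (left ↔ right).

The purple pentagon is in the top-right of the first image and the top-left of the second — shapes on opposite sides of the vertical midline have swapped in a mirror flip.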